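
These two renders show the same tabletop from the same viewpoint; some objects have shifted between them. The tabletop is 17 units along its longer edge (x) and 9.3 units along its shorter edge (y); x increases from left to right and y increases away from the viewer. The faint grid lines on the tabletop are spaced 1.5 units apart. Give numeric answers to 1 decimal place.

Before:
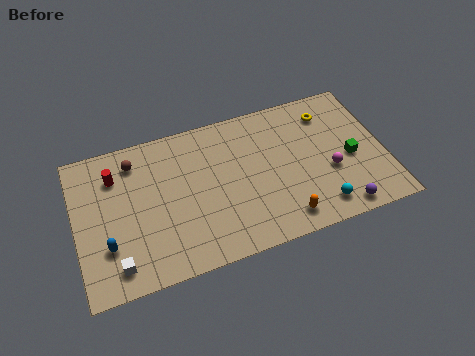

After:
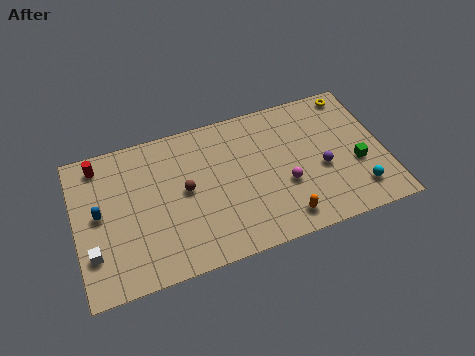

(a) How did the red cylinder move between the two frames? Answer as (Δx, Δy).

(-0.8, 1.0)

The red cylinder was at about (2.3, 7.0) and moved to about (1.5, 8.0).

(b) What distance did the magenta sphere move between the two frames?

2.5

The magenta sphere was near (13.9, 3.6) before and (11.4, 3.5) after, so it travelled √(2.5² + 0.1²) ≈ 2.5 units.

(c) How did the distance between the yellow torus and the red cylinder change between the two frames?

+2.3

They were about 11.9 units apart before and 14.2 after — 2.3 units further apart.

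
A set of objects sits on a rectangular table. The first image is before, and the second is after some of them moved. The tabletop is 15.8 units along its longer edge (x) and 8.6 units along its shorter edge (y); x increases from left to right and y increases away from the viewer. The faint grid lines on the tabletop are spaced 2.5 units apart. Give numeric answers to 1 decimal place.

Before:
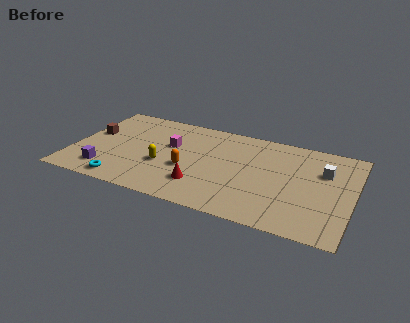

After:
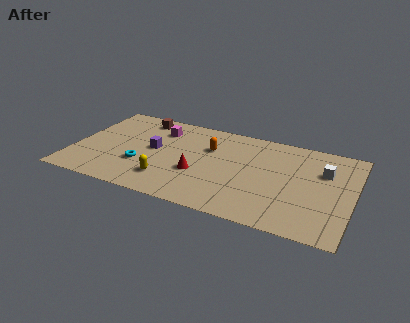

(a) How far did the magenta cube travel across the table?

1.5

The magenta cube was near (5.4, 5.3) before and (4.6, 6.6) after, so it travelled √(0.8² + 1.3²) ≈ 1.5 units.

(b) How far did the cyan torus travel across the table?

2.1

The cyan torus moved from about (3.2, 1.0) to (4.0, 2.9), a distance of √(0.8² + 1.9²) ≈ 2.1.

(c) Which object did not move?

the white cube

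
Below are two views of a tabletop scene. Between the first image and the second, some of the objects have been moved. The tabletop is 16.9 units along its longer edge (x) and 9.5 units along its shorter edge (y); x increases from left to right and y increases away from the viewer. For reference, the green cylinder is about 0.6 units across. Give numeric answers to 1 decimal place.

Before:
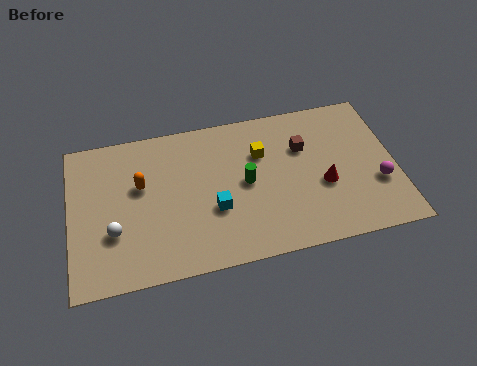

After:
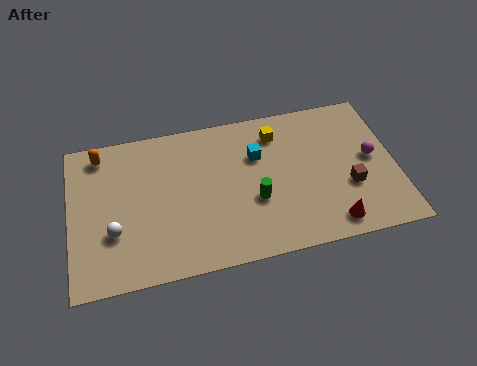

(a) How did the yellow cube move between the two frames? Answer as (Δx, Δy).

(0.9, 1.1)

The yellow cube started near (10.0, 6.5) and ended near (10.9, 7.6).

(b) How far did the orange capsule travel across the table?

3.1

The orange capsule was near (3.7, 5.8) before and (1.7, 8.2) after, so it travelled √(2.0² + 2.4²) ≈ 3.1 units.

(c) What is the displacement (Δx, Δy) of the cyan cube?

(2.4, 2.9)

The cyan cube started near (7.4, 3.5) and ended near (9.8, 6.4).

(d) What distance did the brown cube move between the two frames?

3.7

The brown cube moved from about (12.2, 6.4) to (14.4, 3.4), a distance of √(2.2² + 3.0²) ≈ 3.7.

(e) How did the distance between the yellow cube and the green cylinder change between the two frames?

+2.3

The distance was about 1.9 in the first image and 4.2 in the second, so they moved 2.3 units further apart.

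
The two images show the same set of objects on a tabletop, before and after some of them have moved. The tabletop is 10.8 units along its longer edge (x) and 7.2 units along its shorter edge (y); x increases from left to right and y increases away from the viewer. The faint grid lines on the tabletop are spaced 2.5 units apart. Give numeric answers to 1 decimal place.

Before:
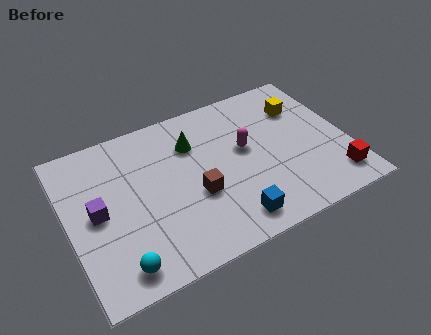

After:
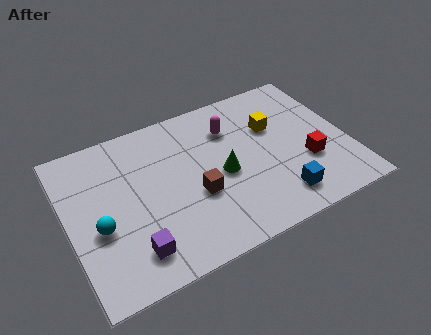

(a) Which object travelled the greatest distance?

the purple cube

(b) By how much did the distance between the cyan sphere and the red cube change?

-0.4

Before: roughly 8.4 units apart; after: 8.0. That's 0.4 units closer together.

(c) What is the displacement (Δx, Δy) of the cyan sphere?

(-0.5, 1.9)

The cyan sphere started near (1.6, 1.0) and ended near (1.1, 2.9).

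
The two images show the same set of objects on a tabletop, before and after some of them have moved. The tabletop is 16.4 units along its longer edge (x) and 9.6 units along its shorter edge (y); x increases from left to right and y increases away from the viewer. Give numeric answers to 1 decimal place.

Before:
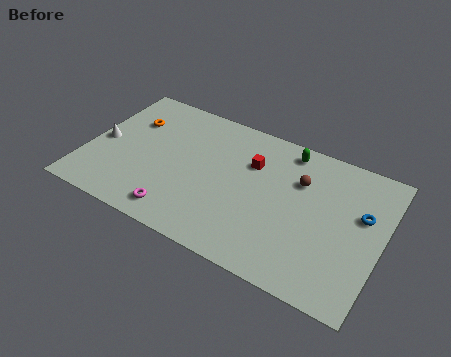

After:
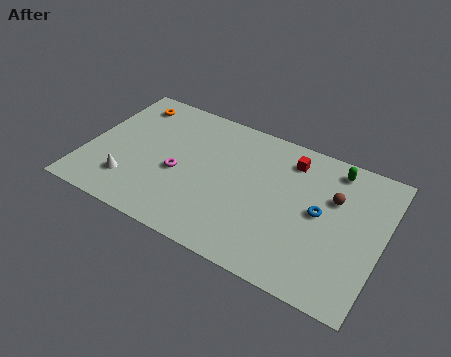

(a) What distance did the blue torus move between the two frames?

2.4

From (15.2, 5.9) to (13.0, 5.0), the blue torus covered √(2.2² + 0.9²) ≈ 2.4 units.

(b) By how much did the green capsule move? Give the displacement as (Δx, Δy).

(2.6, -0.1)

The green capsule was at about (10.8, 8.4) and moved to about (13.4, 8.3).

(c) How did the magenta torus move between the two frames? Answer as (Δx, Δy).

(-0.4, 2.7)

The magenta torus started near (5.6, 1.4) and ended near (5.2, 4.1).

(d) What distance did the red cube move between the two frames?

2.3

The red cube moved from about (9.0, 6.6) to (11.0, 7.8), a distance of √(2.0² + 1.2²) ≈ 2.3.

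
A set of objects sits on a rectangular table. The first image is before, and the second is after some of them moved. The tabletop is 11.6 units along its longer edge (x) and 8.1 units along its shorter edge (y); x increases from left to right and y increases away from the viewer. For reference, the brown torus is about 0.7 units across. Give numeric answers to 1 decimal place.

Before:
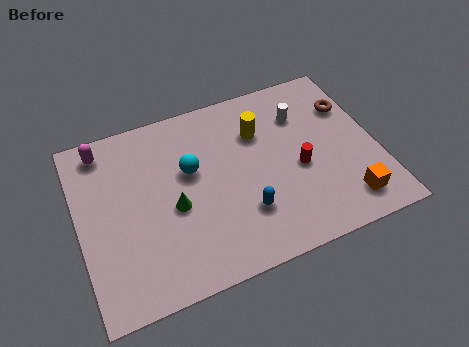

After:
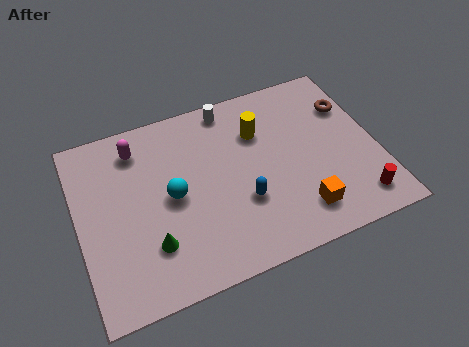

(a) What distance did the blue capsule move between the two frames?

0.5

The blue capsule was near (6.2, 2.3) before and (6.2, 2.8) after, so it travelled √(0.0² + 0.5²) ≈ 0.5 units.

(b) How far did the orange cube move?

1.8

The orange cube moved from about (10.1, 1.4) to (8.3, 1.6), a distance of √(1.8² + 0.2²) ≈ 1.8.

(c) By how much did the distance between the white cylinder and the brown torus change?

+2.9

Before: roughly 1.9 units apart; after: 4.8. That's 2.9 units further apart.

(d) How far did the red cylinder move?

3.0

The red cylinder moved from about (8.5, 3.5) to (10.5, 1.3), a distance of √(2.0² + 2.2²) ≈ 3.0.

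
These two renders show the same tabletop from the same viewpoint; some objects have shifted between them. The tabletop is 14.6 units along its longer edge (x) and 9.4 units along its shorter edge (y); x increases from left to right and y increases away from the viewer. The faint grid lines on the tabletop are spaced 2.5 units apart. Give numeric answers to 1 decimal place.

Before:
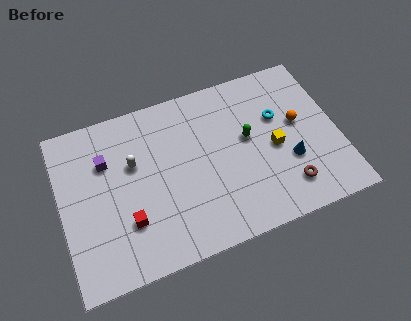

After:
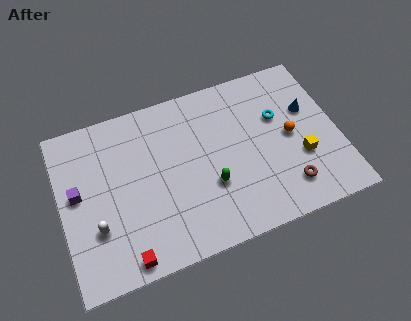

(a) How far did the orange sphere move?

0.8

The orange sphere moved from about (12.6, 5.3) to (12.1, 4.7), a distance of √(0.5² + 0.6²) ≈ 0.8.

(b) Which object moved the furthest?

the white capsule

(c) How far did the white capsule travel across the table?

3.6

From (3.9, 5.9) to (1.7, 3.0), the white capsule covered √(2.2² + 2.9²) ≈ 3.6 units.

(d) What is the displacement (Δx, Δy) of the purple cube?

(-1.6, -1.3)

The purple cube was at about (2.5, 6.5) and moved to about (0.9, 5.2).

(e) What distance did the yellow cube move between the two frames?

1.6

The yellow cube was near (11.2, 4.3) before and (12.5, 3.3) after, so it travelled √(1.3² + 1.0²) ≈ 1.6 units.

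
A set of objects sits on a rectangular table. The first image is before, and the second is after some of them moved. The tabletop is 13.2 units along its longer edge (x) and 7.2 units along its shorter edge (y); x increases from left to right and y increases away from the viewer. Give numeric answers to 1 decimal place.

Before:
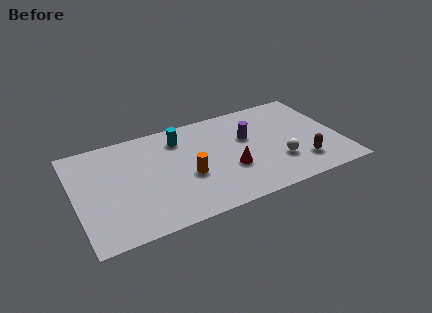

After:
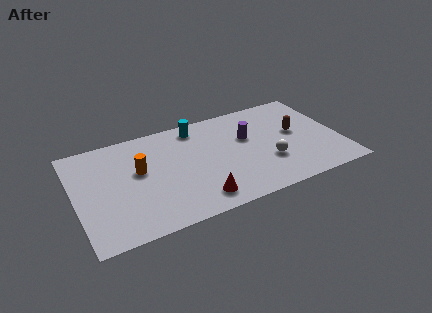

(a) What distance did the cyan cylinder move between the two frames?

1.0

From (5.4, 5.7) to (6.3, 6.2), the cyan cylinder covered √(0.9² + 0.5²) ≈ 1.0 units.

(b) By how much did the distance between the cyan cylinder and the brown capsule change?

-1.7

They were about 7.0 units apart before and 5.3 after — 1.7 units closer together.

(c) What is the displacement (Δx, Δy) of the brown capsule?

(0.0, 2.3)

The brown capsule started near (11.1, 1.7) and ended near (11.1, 4.0).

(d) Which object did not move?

the purple cylinder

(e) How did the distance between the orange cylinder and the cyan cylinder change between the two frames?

+0.9

They were about 2.8 units apart before and 3.7 after — 0.9 units further apart.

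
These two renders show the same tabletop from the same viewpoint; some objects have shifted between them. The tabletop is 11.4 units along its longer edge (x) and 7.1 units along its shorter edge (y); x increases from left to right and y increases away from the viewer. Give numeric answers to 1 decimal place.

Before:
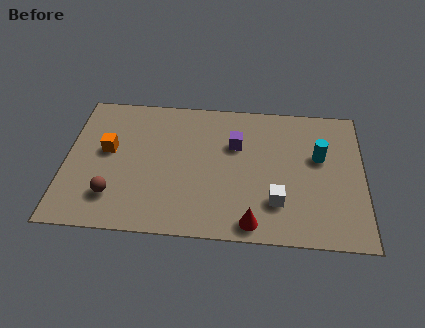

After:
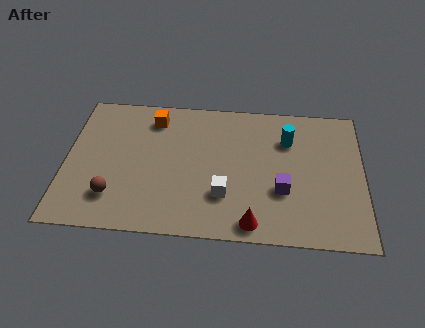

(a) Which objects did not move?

the brown sphere and the red cone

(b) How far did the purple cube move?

2.8

The purple cube moved from about (6.5, 4.7) to (8.3, 2.5), a distance of √(1.8² + 2.2²) ≈ 2.8.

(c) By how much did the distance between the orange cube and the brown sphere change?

+2.0

They were about 2.3 units apart before and 4.3 after — 2.0 units further apart.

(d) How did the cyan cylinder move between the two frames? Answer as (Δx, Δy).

(-1.2, 0.8)

The cyan cylinder started near (9.7, 4.3) and ended near (8.5, 5.1).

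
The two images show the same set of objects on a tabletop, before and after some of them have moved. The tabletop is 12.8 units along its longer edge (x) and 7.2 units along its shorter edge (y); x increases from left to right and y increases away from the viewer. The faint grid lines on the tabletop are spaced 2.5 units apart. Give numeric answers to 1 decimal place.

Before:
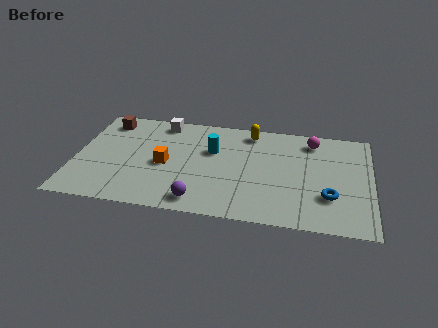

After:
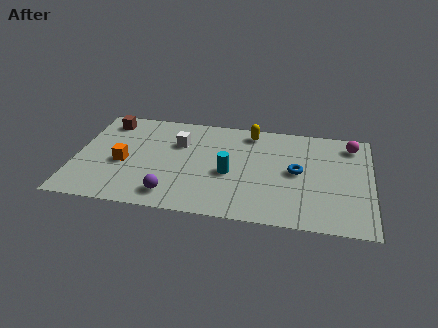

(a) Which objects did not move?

the brown cube and the yellow capsule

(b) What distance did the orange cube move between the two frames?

1.8

From (3.9, 3.3) to (2.1, 3.1), the orange cube covered √(1.8² + 0.2²) ≈ 1.8 units.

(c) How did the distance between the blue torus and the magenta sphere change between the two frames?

-0.6

Before: roughly 3.9 units apart; after: 3.3. That's 0.6 units closer together.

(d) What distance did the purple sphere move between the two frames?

1.2

The purple sphere moved from about (5.5, 1.0) to (4.3, 1.2), a distance of √(1.2² + 0.2²) ≈ 1.2.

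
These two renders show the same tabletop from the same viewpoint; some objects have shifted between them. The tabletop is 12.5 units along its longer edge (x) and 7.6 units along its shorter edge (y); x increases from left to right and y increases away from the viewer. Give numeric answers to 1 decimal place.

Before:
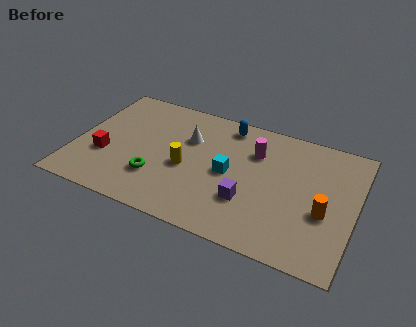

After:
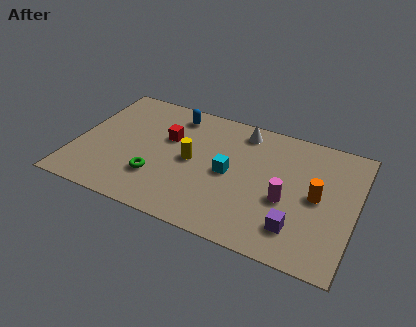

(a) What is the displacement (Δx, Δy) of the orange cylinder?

(-0.4, 0.8)

The orange cylinder was at about (11.2, 3.0) and moved to about (10.8, 3.8).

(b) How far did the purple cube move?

2.3

From (7.9, 2.4) to (10.1, 1.7), the purple cube covered √(2.2² + 0.7²) ≈ 2.3 units.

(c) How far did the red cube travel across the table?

3.3

The red cube moved from about (1.4, 2.7) to (4.0, 4.8), a distance of √(2.6² + 2.1²) ≈ 3.3.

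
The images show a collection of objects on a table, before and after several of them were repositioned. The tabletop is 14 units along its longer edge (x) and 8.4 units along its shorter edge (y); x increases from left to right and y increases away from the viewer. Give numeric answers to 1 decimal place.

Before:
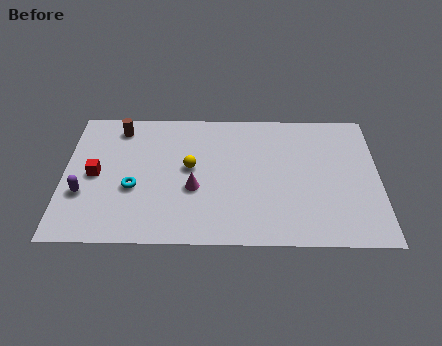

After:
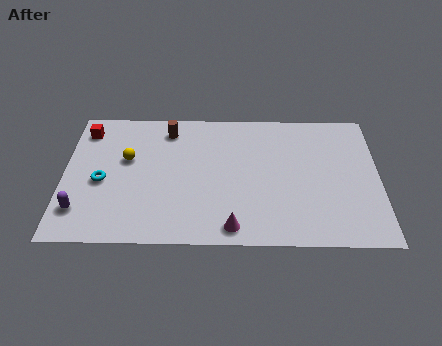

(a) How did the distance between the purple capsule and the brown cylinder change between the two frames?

+1.9

The distance was about 4.5 in the first image and 6.4 in the second, so they moved 1.9 units further apart.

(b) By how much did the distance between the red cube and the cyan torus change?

+1.4

The distance was about 1.9 in the first image and 3.3 in the second, so they moved 1.4 units further apart.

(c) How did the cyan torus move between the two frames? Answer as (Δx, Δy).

(-1.4, 0.4)

The cyan torus started near (3.1, 3.3) and ended near (1.7, 3.7).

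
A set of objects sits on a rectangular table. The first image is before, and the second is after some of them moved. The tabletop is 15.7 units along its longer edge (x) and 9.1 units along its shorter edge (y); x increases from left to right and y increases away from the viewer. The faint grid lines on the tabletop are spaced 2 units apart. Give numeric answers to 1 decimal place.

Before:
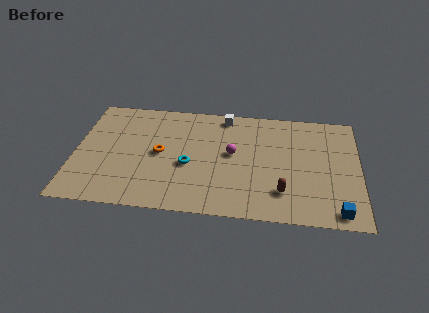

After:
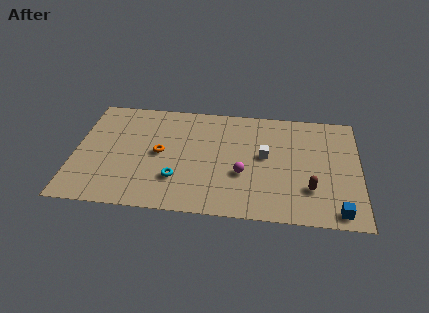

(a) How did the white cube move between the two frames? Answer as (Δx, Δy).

(2.3, -3.1)

From the two frames, the white cube sits at roughly (8.2, 8.1) before and (10.5, 5.0) after.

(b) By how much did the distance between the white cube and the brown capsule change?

-3.3

The distance was about 6.8 in the first image and 3.5 in the second, so they moved 3.3 units closer together.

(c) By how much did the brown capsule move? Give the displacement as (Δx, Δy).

(1.5, 0.4)

From the two frames, the brown capsule sits at roughly (11.5, 2.2) before and (13.0, 2.6) after.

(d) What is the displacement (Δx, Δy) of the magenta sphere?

(0.6, -1.6)

From the two frames, the magenta sphere sits at roughly (8.7, 5.0) before and (9.3, 3.4) after.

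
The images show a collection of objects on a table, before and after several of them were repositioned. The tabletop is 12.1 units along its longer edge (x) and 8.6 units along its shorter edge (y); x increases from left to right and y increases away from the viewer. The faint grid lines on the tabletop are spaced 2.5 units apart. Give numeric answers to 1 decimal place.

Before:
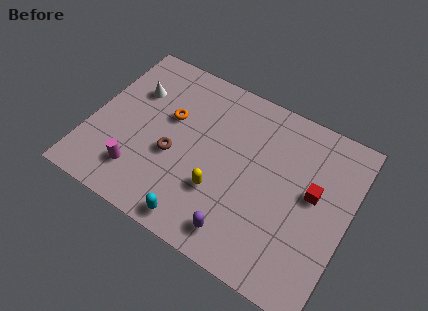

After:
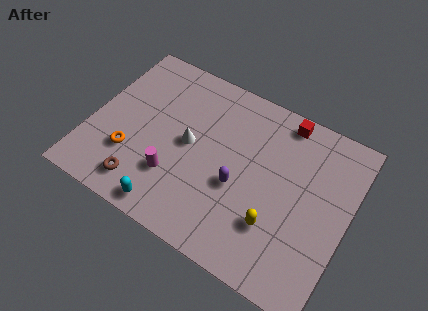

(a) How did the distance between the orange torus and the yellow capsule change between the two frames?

+3.1

Before: roughly 3.8 units apart; after: 6.9. That's 3.1 units further apart.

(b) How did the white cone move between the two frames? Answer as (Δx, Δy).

(2.9, -1.5)

From the two frames, the white cone sits at roughly (1.7, 5.9) before and (4.6, 4.4) after.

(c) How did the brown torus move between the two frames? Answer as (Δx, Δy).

(-1.1, -2.1)

The brown torus started near (4.0, 3.5) and ended near (2.9, 1.4).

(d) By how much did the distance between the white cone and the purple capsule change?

-4.7

Before: roughly 7.4 units apart; after: 2.7. That's 4.7 units closer together.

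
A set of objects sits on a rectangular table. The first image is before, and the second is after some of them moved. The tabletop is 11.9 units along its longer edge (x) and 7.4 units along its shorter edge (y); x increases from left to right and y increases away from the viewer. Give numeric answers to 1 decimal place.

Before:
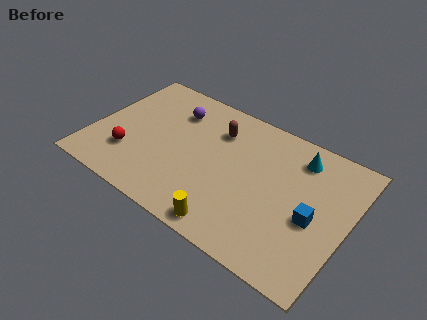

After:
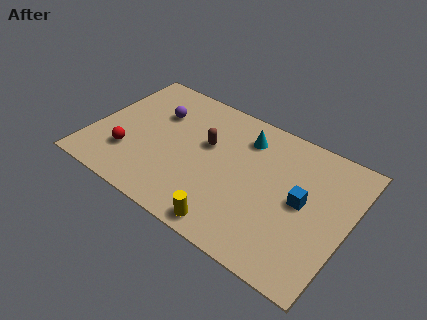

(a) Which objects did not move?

the red sphere and the yellow cylinder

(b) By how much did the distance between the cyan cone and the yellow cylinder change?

-0.7

The distance was about 5.7 in the first image and 5.0 in the second, so they moved 0.7 units closer together.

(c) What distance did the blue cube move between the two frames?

0.8

The blue cube moved from about (10.4, 3.2) to (9.8, 3.8), a distance of √(0.6² + 0.6²) ≈ 0.8.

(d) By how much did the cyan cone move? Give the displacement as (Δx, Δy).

(-2.5, -0.2)

The cyan cone started near (9.3, 6.0) and ended near (6.8, 5.8).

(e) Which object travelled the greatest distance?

the cyan cone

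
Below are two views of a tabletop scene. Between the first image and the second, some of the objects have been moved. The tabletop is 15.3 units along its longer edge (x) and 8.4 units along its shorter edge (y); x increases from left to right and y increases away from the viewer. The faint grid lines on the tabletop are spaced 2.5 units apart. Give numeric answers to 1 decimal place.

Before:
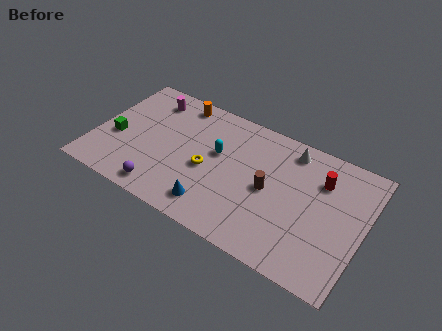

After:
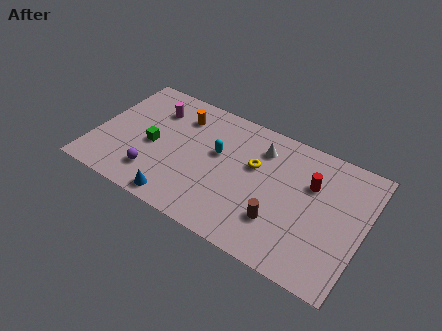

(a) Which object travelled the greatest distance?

the yellow torus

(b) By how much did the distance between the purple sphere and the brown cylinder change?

+0.7

They were about 6.4 units apart before and 7.1 after — 0.7 units further apart.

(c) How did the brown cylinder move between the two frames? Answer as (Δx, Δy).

(0.8, -1.7)

The brown cylinder was at about (10.0, 4.1) and moved to about (10.8, 2.4).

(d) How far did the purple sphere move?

1.0

The purple sphere moved from about (4.3, 1.1) to (3.7, 1.9), a distance of √(0.6² + 0.8²) ≈ 1.0.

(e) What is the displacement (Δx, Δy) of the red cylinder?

(-0.5, -0.5)

The red cylinder was at about (12.7, 6.1) and moved to about (12.2, 5.6).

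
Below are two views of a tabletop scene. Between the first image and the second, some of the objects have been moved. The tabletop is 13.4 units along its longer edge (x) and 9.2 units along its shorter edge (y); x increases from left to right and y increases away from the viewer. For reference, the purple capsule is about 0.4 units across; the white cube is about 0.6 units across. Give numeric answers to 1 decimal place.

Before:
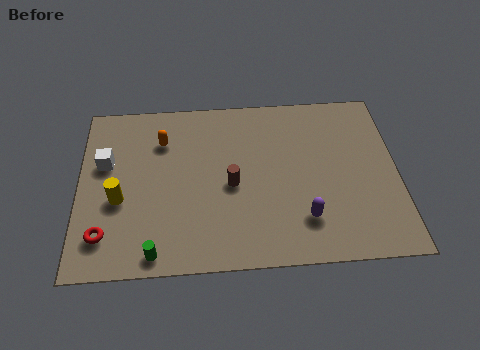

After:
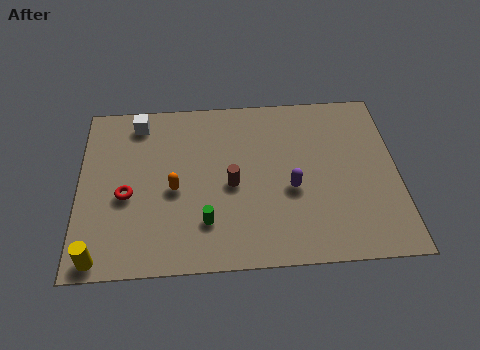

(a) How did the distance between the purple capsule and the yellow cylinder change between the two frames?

+0.7

Before: roughly 7.8 units apart; after: 8.5. That's 0.7 units further apart.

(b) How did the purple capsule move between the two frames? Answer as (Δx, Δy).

(-0.5, 1.6)

The purple capsule started near (9.4, 2.2) and ended near (8.9, 3.8).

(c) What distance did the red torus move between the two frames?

2.2

The red torus moved from about (1.1, 1.9) to (2.0, 3.9), a distance of √(0.9² + 2.0²) ≈ 2.2.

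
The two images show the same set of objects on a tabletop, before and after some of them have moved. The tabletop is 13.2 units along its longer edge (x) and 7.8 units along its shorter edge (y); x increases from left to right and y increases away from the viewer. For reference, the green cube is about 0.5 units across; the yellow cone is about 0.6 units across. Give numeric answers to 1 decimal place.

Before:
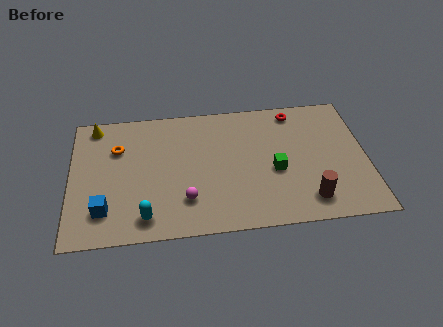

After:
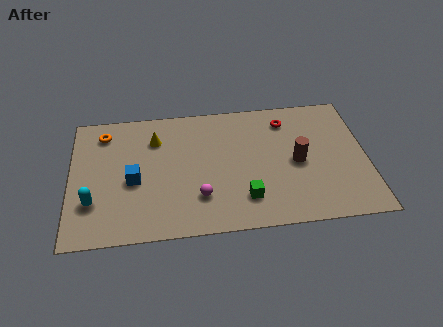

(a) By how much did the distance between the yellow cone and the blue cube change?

-2.5

They were about 5.1 units apart before and 2.6 after — 2.5 units closer together.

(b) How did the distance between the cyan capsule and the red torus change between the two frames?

+0.8

They were about 8.8 units apart before and 9.6 after — 0.8 units further apart.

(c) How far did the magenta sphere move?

0.6

The magenta sphere was near (5.1, 2.0) before and (5.7, 2.1) after, so it travelled √(0.6² + 0.1²) ≈ 0.6 units.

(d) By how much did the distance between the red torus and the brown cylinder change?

-2.8

They were about 5.4 units apart before and 2.6 after — 2.8 units closer together.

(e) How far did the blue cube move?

2.1

The blue cube moved from about (1.5, 1.8) to (2.8, 3.4), a distance of √(1.3² + 1.6²) ≈ 2.1.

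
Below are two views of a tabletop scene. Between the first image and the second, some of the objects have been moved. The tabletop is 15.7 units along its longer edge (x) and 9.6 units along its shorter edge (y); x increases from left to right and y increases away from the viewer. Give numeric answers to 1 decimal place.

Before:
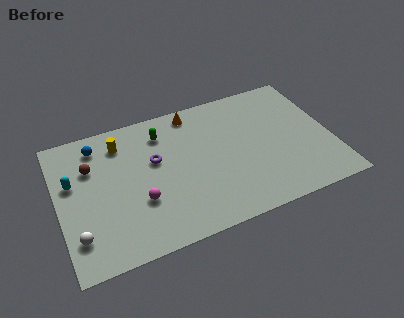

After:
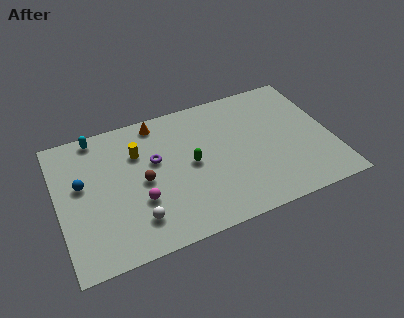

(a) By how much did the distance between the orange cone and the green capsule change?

+1.9

They were about 2.1 units apart before and 4.0 after — 1.9 units further apart.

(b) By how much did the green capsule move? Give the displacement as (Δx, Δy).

(1.4, -2.8)

The green capsule was at about (6.2, 7.6) and moved to about (7.6, 4.8).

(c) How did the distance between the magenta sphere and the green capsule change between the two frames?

-1.2

They were about 4.6 units apart before and 3.4 after — 1.2 units closer together.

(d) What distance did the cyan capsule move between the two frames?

3.2

From (0.9, 5.9) to (2.5, 8.7), the cyan capsule covered √(1.6² + 2.8²) ≈ 3.2 units.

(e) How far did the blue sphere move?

2.6

The blue sphere was near (2.5, 8.0) before and (1.4, 5.6) after, so it travelled √(1.1² + 2.4²) ≈ 2.6 units.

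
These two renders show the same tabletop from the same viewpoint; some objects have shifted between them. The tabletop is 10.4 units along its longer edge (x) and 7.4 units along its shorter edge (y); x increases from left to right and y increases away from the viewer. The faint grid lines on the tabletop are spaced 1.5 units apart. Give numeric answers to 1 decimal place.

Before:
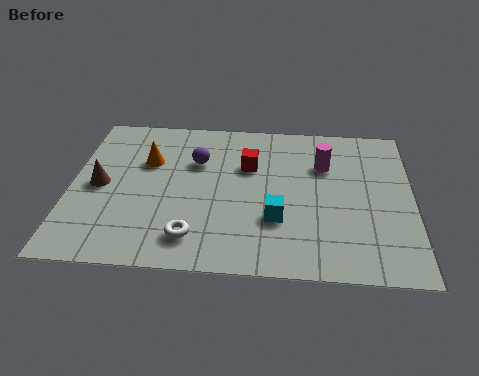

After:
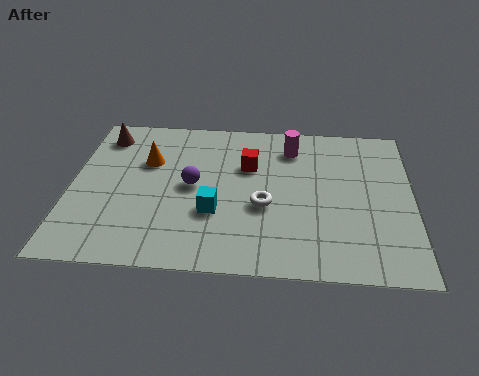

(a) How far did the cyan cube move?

1.9

The cyan cube moved from about (6.3, 2.4) to (4.4, 2.6), a distance of √(1.9² + 0.2²) ≈ 1.9.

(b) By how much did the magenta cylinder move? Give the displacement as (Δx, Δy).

(-1.0, 0.8)

The magenta cylinder started near (7.7, 5.1) and ended near (6.7, 5.9).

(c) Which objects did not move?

the red cube and the orange cone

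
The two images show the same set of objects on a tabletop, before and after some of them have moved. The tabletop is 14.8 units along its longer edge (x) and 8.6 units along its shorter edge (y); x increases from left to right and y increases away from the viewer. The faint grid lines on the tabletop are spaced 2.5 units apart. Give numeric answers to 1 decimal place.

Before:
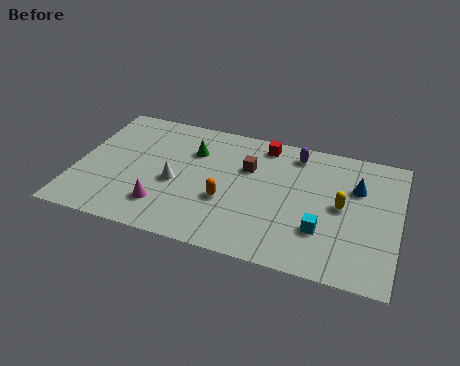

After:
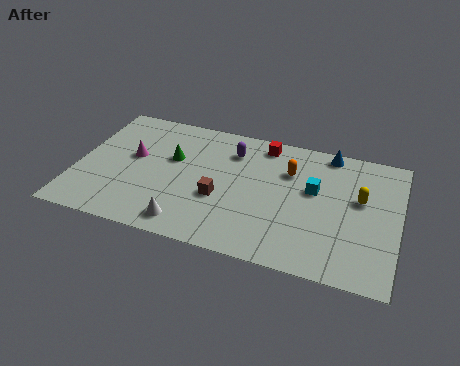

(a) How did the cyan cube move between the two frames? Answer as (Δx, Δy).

(-0.5, 2.5)

The cyan cube started near (11.4, 2.6) and ended near (10.9, 5.1).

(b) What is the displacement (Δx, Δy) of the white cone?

(0.8, -2.5)

The white cone started near (4.6, 3.7) and ended near (5.4, 1.2).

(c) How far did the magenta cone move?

3.4

From (4.2, 2.0) to (2.5, 4.9), the magenta cone covered √(1.7² + 2.9²) ≈ 3.4 units.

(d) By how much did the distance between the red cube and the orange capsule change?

-2.5

The distance was about 4.5 in the first image and 2.0 in the second, so they moved 2.5 units closer together.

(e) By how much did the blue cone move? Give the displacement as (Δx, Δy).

(-1.4, 2.0)

The blue cone started near (12.8, 5.8) and ended near (11.4, 7.8).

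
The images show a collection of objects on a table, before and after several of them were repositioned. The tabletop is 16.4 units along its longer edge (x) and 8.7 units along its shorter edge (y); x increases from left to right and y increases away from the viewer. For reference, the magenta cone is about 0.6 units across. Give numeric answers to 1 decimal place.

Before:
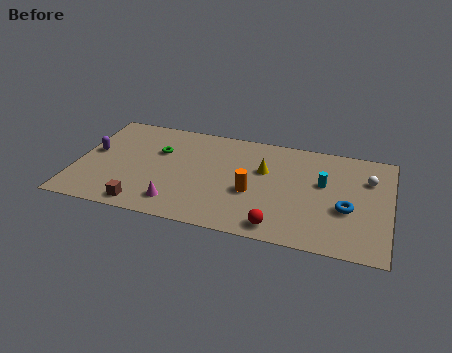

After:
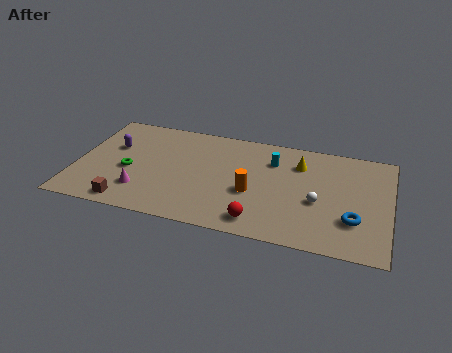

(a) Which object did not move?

the orange cylinder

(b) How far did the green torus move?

2.4

From (4.2, 5.7) to (2.8, 3.7), the green torus covered √(1.4² + 2.0²) ≈ 2.4 units.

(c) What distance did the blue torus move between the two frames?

0.9

The blue torus was near (14.2, 3.4) before and (14.6, 2.6) after, so it travelled √(0.4² + 0.8²) ≈ 0.9 units.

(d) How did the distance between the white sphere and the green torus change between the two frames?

-1.1

They were about 11.0 units apart before and 9.9 after — 1.1 units closer together.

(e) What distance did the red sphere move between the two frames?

1.0

The red sphere moved from about (10.8, 1.1) to (9.8, 1.3), a distance of √(1.0² + 0.2²) ≈ 1.0.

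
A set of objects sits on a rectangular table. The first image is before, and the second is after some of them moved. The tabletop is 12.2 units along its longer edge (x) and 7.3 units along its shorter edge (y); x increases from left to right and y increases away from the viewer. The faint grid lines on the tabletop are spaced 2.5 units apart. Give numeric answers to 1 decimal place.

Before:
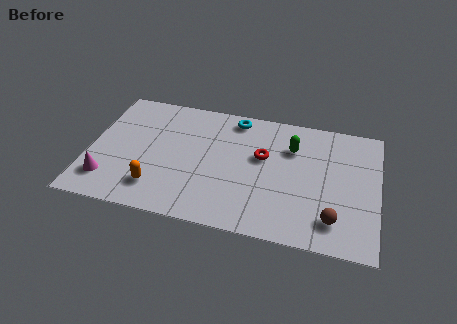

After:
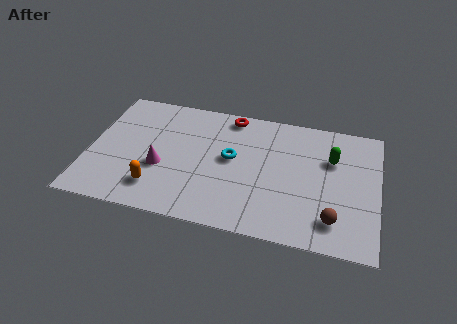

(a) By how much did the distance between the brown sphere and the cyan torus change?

-1.5

They were about 6.6 units apart before and 5.1 after — 1.5 units closer together.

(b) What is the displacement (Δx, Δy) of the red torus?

(-1.5, 2.1)

The red torus was at about (7.3, 4.4) and moved to about (5.8, 6.5).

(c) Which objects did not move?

the brown sphere and the orange capsule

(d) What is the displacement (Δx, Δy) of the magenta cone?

(2.2, 1.2)

The magenta cone was at about (0.9, 1.6) and moved to about (3.1, 2.8).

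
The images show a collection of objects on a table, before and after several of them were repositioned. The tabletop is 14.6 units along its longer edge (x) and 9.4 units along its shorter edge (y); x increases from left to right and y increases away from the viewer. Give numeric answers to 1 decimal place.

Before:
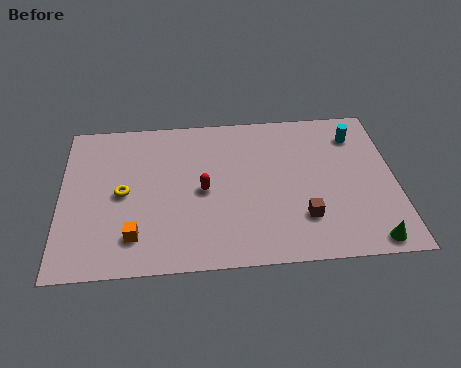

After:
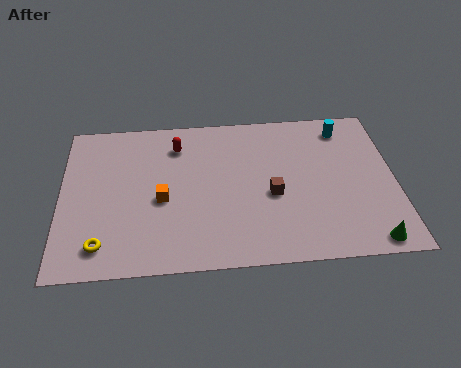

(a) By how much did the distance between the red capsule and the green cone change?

+2.5

The distance was about 8.0 in the first image and 10.5 in the second, so they moved 2.5 units further apart.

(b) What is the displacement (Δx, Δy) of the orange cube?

(1.2, 2.1)

The orange cube started near (3.2, 2.0) and ended near (4.4, 4.1).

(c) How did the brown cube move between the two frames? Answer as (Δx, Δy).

(-1.3, 1.5)

The brown cube was at about (10.5, 2.5) and moved to about (9.2, 4.0).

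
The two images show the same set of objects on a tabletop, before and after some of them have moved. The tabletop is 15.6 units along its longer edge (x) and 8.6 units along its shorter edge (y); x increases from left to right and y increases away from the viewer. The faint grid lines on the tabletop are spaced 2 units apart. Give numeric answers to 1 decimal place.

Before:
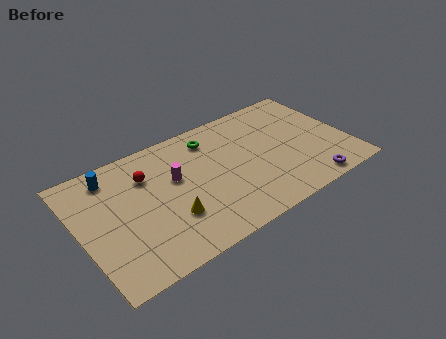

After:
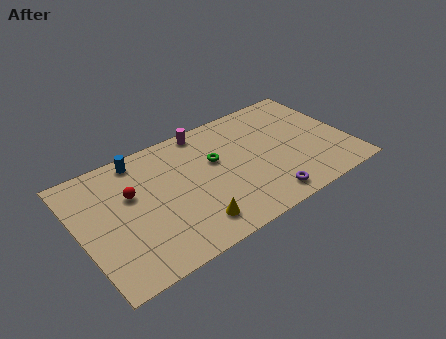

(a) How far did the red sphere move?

1.3

The red sphere moved from about (4.1, 6.2) to (3.1, 5.4), a distance of √(1.0² + 0.8²) ≈ 1.3.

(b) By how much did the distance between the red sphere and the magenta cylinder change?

+3.5

The distance was about 1.8 in the first image and 5.3 in the second, so they moved 3.5 units further apart.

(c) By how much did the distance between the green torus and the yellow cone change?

-1.1

Before: roughly 5.3 units apart; after: 4.2. That's 1.1 units closer together.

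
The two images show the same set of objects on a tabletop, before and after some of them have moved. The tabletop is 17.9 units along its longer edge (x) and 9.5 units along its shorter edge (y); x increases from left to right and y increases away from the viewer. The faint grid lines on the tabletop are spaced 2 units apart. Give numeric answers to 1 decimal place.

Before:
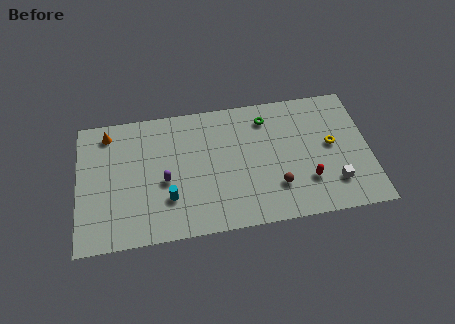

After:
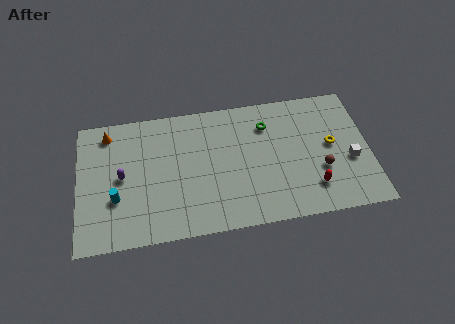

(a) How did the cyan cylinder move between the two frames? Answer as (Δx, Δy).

(-3.2, 0.5)

The cyan cylinder was at about (5.5, 2.8) and moved to about (2.3, 3.3).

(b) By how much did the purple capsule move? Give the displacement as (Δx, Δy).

(-2.6, 0.7)

The purple capsule was at about (5.3, 4.1) and moved to about (2.7, 4.8).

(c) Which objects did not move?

the yellow torus and the orange cone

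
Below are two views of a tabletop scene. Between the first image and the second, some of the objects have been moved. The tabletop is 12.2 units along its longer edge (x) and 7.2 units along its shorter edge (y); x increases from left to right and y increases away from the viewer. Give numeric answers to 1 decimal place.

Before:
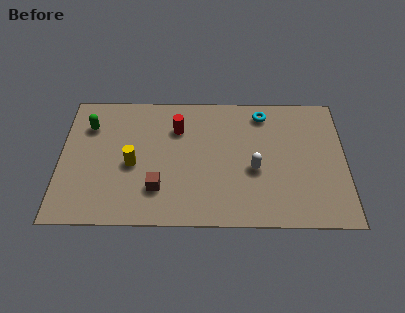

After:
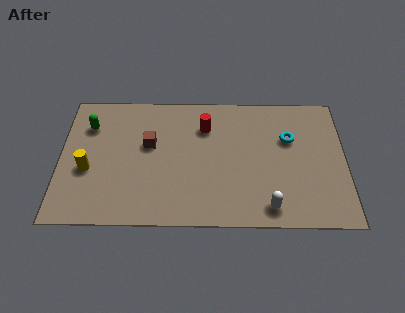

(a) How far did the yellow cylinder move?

1.9

From (3.1, 3.2) to (1.2, 2.9), the yellow cylinder covered √(1.9² + 0.3²) ≈ 1.9 units.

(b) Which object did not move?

the green capsule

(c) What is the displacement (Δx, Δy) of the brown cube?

(-0.4, 2.4)

The brown cube was at about (4.2, 1.9) and moved to about (3.8, 4.3).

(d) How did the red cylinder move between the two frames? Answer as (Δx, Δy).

(1.2, 0.1)

The red cylinder was at about (5.0, 5.2) and moved to about (6.2, 5.3).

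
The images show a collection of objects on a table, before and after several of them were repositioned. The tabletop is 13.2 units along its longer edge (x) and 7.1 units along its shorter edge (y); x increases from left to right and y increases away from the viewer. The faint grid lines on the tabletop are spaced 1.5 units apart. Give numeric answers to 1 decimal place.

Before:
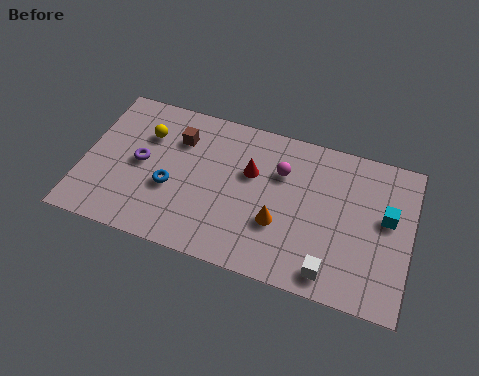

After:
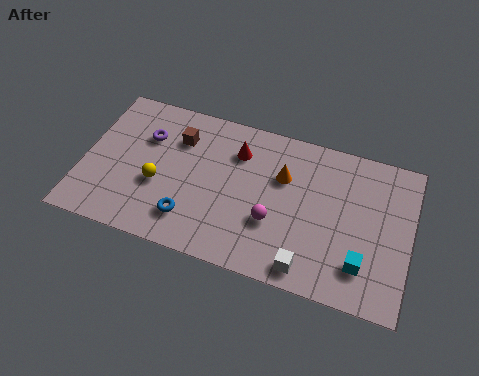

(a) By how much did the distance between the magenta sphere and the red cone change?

+2.0

They were about 1.3 units apart before and 3.3 after — 2.0 units further apart.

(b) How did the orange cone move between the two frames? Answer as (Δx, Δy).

(0.0, 2.2)

The orange cone started near (8.0, 2.5) and ended near (8.0, 4.7).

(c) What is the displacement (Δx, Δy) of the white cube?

(-0.9, -0.1)

From the two frames, the white cube sits at roughly (10.2, 1.0) before and (9.3, 0.9) after.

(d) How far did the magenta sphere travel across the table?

2.4

The magenta sphere was near (7.9, 4.9) before and (7.8, 2.5) after, so it travelled √(0.1² + 2.4²) ≈ 2.4 units.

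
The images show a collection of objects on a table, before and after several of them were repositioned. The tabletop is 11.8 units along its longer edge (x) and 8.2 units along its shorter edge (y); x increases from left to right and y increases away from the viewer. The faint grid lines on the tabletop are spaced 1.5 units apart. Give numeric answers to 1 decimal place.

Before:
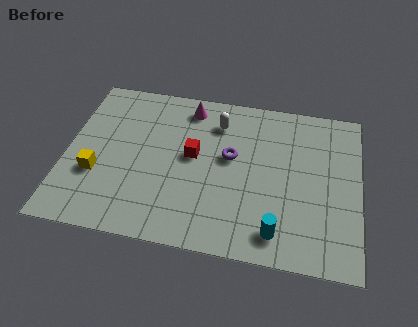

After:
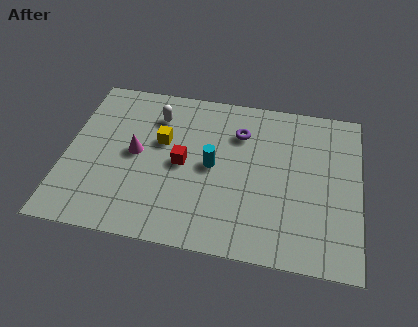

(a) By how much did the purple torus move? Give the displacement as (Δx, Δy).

(0.3, 1.3)

From the two frames, the purple torus sits at roughly (6.6, 4.7) before and (6.9, 6.0) after.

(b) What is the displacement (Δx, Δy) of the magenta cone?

(-2.0, -2.8)

The magenta cone was at about (4.8, 7.0) and moved to about (2.8, 4.2).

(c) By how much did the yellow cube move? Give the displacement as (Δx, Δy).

(2.5, 2.1)

The yellow cube was at about (1.3, 2.9) and moved to about (3.8, 5.0).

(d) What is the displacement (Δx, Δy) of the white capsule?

(-2.5, -0.1)

The white capsule was at about (6.0, 6.4) and moved to about (3.5, 6.3).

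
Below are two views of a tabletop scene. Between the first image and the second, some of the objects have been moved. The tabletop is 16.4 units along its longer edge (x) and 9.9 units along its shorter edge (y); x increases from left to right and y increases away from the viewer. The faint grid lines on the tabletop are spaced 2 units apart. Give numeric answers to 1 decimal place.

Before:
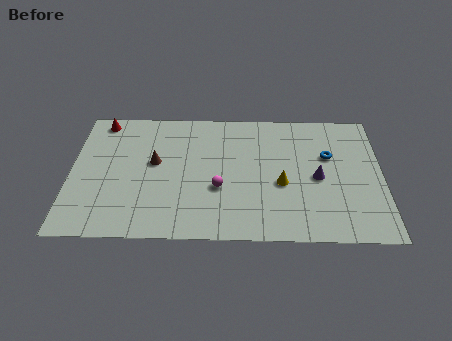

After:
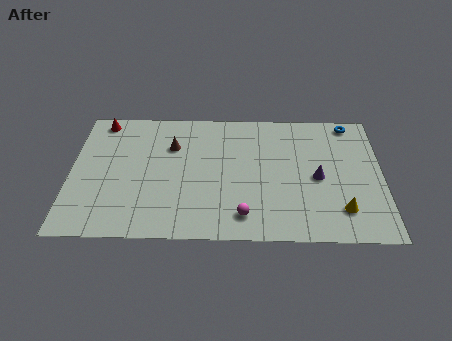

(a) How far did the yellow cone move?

3.6

The yellow cone was near (11.1, 4.1) before and (14.2, 2.2) after, so it travelled √(3.1² + 1.9²) ≈ 3.6 units.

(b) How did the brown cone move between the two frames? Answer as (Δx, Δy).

(0.9, 1.3)

The brown cone started near (4.4, 5.6) and ended near (5.3, 6.9).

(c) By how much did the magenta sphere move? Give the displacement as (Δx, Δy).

(1.3, -2.0)

From the two frames, the magenta sphere sits at roughly (7.8, 3.7) before and (9.1, 1.7) after.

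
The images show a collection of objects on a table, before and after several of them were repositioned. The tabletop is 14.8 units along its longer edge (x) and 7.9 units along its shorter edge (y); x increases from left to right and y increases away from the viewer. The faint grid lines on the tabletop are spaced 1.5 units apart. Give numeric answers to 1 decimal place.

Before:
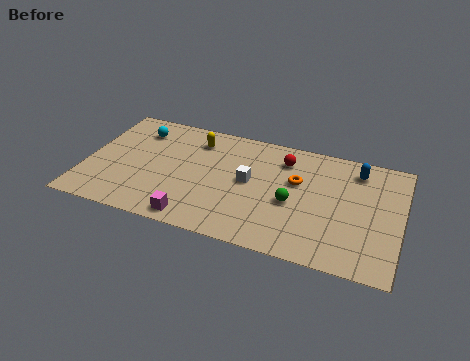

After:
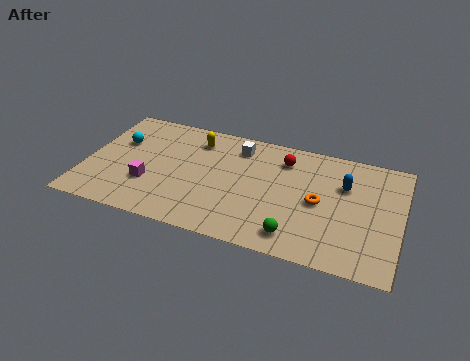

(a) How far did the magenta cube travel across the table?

2.9

From (5.4, 0.9) to (3.1, 2.6), the magenta cube covered √(2.3² + 1.7²) ≈ 2.9 units.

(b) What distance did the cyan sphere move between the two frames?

1.4

The cyan sphere moved from about (2.2, 6.2) to (1.4, 5.1), a distance of √(0.8² + 1.1²) ≈ 1.4.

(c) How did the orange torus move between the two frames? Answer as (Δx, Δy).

(1.1, -1.1)

From the two frames, the orange torus sits at roughly (9.9, 4.9) before and (11.0, 3.8) after.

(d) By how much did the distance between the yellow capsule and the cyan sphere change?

+1.0

Before: roughly 2.8 units apart; after: 3.8. That's 1.0 units further apart.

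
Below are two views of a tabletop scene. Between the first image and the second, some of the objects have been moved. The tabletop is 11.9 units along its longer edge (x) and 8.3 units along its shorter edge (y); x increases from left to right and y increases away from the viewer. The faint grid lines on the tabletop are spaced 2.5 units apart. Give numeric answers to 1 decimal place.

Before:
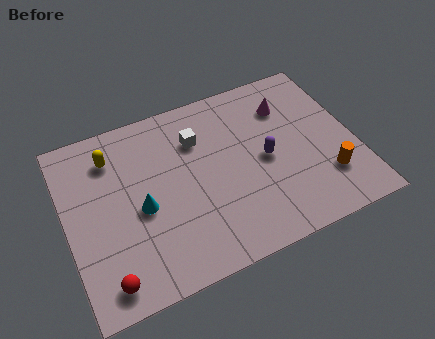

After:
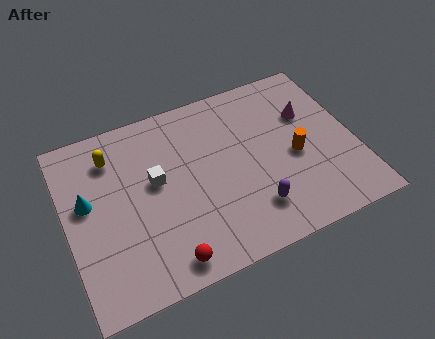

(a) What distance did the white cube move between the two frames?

2.3

The white cube was near (5.6, 6.0) before and (3.7, 4.7) after, so it travelled √(1.9² + 1.3²) ≈ 2.3 units.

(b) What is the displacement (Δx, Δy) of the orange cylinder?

(-1.1, 1.5)

The orange cylinder started near (10.5, 2.2) and ended near (9.4, 3.7).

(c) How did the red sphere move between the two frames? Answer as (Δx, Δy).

(2.4, -0.1)

From the two frames, the red sphere sits at roughly (1.3, 1.1) before and (3.7, 1.0) after.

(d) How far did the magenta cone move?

1.1

The magenta cone was near (9.4, 6.2) before and (10.2, 5.5) after, so it travelled √(0.8² + 0.7²) ≈ 1.1 units.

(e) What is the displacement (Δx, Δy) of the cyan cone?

(-2.1, 1.1)

From the two frames, the cyan cone sits at roughly (3.0, 3.7) before and (0.9, 4.8) after.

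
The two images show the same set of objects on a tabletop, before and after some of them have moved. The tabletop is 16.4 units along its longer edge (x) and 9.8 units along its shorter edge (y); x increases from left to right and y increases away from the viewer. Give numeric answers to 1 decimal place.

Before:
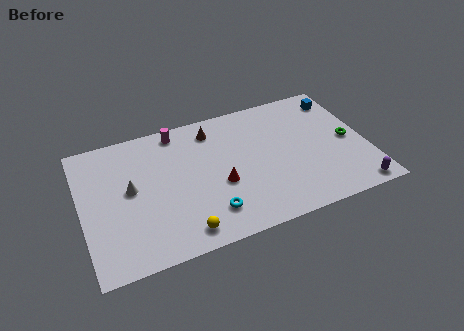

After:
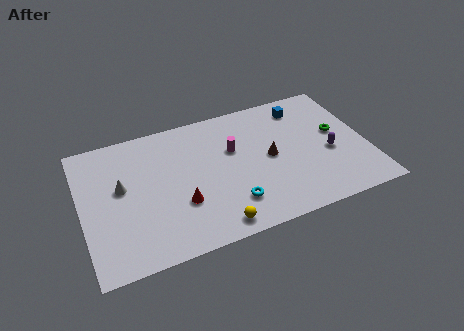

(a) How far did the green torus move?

1.0

The green torus moved from about (15.4, 4.7) to (14.8, 5.5), a distance of √(0.6² + 0.8²) ≈ 1.0.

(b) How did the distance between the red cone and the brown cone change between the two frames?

+1.3

They were about 4.2 units apart before and 5.5 after — 1.3 units further apart.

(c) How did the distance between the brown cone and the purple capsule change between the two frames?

-6.9

They were about 10.4 units apart before and 3.5 after — 6.9 units closer together.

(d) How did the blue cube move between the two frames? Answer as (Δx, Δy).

(-2.2, 0.0)

The blue cube started near (15.3, 8.1) and ended near (13.1, 8.1).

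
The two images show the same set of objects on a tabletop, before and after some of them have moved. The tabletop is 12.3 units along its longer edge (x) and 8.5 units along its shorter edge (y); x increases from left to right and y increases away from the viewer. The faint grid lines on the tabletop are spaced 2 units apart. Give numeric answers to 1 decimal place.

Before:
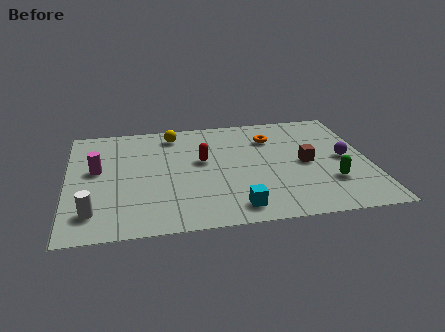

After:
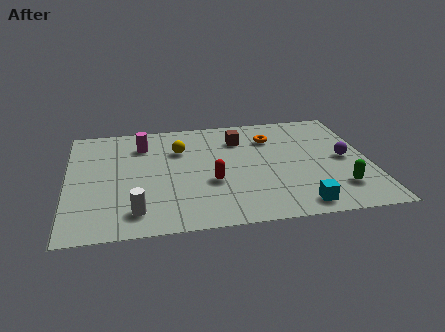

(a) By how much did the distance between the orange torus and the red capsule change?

+0.8

They were about 3.2 units apart before and 4.0 after — 0.8 units further apart.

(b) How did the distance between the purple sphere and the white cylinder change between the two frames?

-1.6

They were about 10.6 units apart before and 9.0 after — 1.6 units closer together.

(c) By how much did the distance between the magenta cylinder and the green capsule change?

-0.7

They were about 9.7 units apart before and 9.0 after — 0.7 units closer together.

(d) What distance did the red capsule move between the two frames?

1.7

The red capsule was near (5.5, 4.9) before and (5.8, 3.2) after, so it travelled √(0.3² + 1.7²) ≈ 1.7 units.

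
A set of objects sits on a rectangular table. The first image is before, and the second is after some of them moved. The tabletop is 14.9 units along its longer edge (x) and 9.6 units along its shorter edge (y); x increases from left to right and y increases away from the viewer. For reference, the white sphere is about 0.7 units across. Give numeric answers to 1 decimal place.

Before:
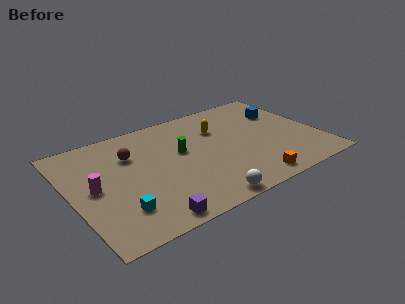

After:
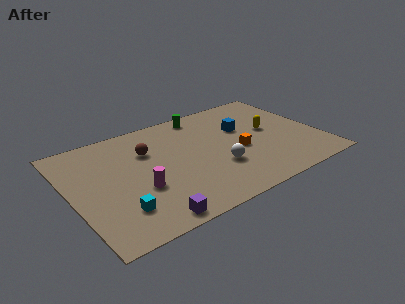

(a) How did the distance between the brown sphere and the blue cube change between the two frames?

-3.6

The distance was about 9.4 in the first image and 5.8 in the second, so they moved 3.6 units closer together.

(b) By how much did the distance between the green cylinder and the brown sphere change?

+1.1

The distance was about 3.1 in the first image and 4.2 in the second, so they moved 1.1 units further apart.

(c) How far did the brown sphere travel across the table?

1.0

From (3.8, 6.7) to (4.8, 6.6), the brown sphere covered √(1.0² + 0.1²) ≈ 1.0 units.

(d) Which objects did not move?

the cyan cube and the purple cube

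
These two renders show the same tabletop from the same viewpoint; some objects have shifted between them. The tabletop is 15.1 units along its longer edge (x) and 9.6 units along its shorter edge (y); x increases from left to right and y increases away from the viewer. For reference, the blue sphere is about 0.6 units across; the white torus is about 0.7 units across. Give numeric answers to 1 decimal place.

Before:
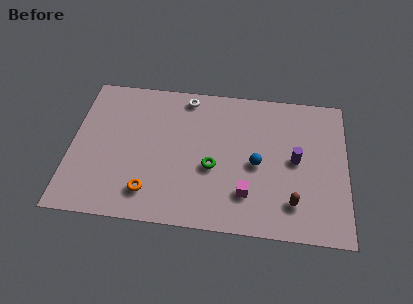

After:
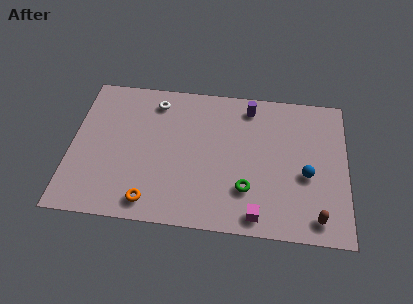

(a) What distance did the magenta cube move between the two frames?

1.4

The magenta cube moved from about (9.7, 2.4) to (10.3, 1.1), a distance of √(0.6² + 1.3²) ≈ 1.4.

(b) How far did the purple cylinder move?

4.2

The purple cylinder was near (12.3, 4.9) before and (9.7, 8.2) after, so it travelled √(2.6² + 3.3²) ≈ 4.2 units.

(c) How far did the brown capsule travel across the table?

1.5

From (12.2, 2.1) to (13.5, 1.3), the brown capsule covered √(1.3² + 0.8²) ≈ 1.5 units.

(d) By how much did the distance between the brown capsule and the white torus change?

+2.4

The distance was about 8.8 in the first image and 11.2 in the second, so they moved 2.4 units further apart.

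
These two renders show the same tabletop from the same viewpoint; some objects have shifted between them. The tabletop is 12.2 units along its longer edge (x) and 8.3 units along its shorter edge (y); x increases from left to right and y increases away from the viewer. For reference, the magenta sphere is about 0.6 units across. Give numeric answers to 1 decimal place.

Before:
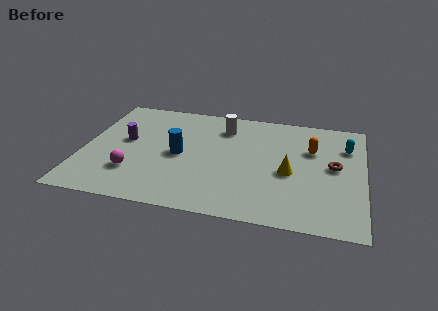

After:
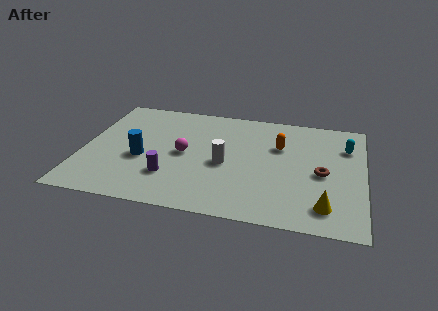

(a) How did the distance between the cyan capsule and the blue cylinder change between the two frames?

+1.7

They were about 7.5 units apart before and 9.2 after — 1.7 units further apart.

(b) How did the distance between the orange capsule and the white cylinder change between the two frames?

-1.1

The distance was about 4.0 in the first image and 2.9 in the second, so they moved 1.1 units closer together.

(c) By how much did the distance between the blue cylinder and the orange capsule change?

+0.4

The distance was about 5.9 in the first image and 6.3 in the second, so they moved 0.4 units further apart.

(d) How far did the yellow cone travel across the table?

2.6

From (9.0, 3.6) to (10.6, 1.5), the yellow cone covered √(1.6² + 2.1²) ≈ 2.6 units.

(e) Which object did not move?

the cyan capsule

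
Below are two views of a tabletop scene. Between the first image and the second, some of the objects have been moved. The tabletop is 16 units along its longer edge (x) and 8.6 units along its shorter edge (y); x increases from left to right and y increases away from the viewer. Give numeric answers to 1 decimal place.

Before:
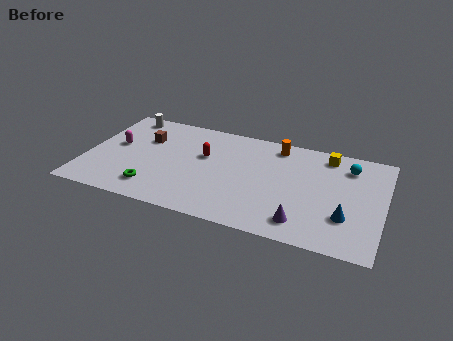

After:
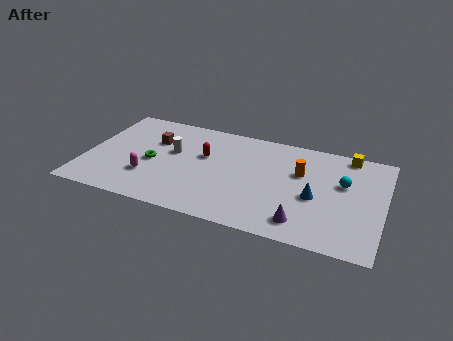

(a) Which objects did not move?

the red capsule and the purple cone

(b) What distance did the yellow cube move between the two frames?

1.2

From (12.8, 7.4) to (13.9, 7.8), the yellow cube covered √(1.1² + 0.4²) ≈ 1.2 units.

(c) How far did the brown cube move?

0.5

The brown cube moved from about (3.0, 5.8) to (3.5, 5.8), a distance of √(0.5² + 0.0²) ≈ 0.5.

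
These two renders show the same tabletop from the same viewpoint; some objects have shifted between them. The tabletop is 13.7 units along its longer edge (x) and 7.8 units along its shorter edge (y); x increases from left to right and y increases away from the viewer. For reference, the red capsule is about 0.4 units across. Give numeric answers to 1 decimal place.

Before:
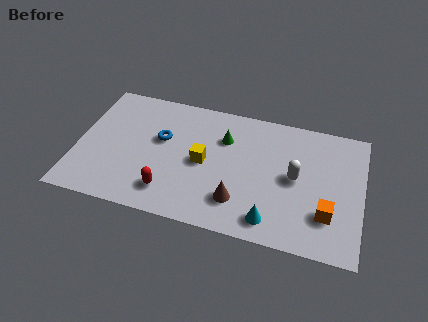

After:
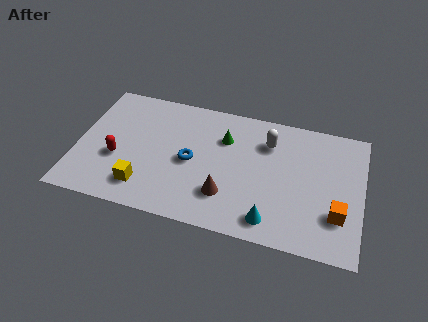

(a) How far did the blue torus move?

1.8

From (4.0, 4.7) to (5.5, 3.7), the blue torus covered √(1.5² + 1.0²) ≈ 1.8 units.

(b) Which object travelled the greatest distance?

the yellow cube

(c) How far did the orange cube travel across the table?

0.5

The orange cube moved from about (12.1, 2.2) to (12.6, 2.3), a distance of √(0.5² + 0.1²) ≈ 0.5.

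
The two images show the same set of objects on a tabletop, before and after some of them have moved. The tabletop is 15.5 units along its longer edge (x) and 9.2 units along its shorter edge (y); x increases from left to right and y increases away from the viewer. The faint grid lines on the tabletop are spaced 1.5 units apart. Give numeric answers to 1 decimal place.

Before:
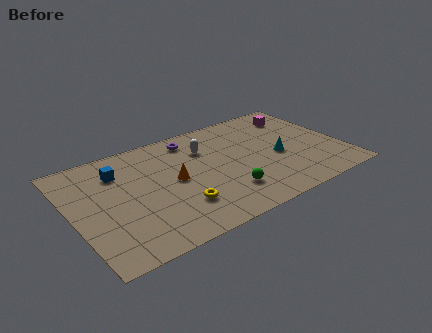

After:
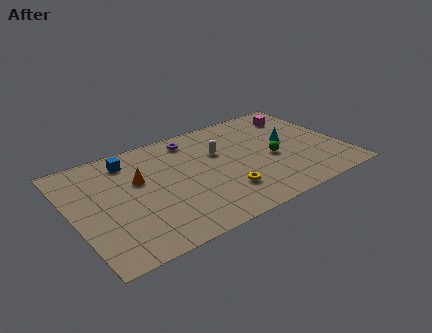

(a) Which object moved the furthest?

the green sphere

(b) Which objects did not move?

the magenta cube and the purple torus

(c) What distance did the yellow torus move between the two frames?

2.6

The yellow torus moved from about (5.7, 2.5) to (8.3, 2.4), a distance of √(2.6² + 0.1²) ≈ 2.6.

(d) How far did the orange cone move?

2.1

The orange cone was near (5.8, 4.7) before and (3.9, 5.7) after, so it travelled √(1.9² + 1.0²) ≈ 2.1 units.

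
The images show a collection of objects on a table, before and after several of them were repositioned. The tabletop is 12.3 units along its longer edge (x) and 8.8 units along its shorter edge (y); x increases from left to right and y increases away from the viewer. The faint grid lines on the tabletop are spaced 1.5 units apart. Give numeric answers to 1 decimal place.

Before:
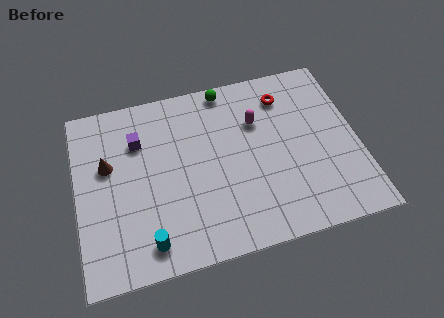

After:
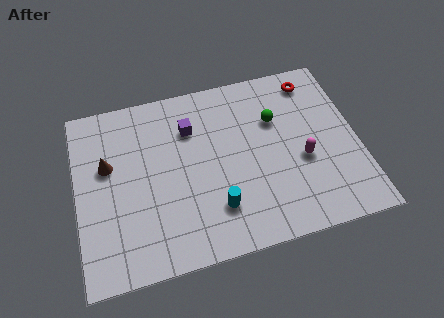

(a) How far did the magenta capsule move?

3.0

From (8.0, 6.0) to (9.8, 3.6), the magenta capsule covered √(1.8² + 2.4²) ≈ 3.0 units.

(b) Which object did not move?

the brown cone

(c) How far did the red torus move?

1.4

From (9.3, 7.0) to (10.6, 7.5), the red torus covered √(1.3² + 0.5²) ≈ 1.4 units.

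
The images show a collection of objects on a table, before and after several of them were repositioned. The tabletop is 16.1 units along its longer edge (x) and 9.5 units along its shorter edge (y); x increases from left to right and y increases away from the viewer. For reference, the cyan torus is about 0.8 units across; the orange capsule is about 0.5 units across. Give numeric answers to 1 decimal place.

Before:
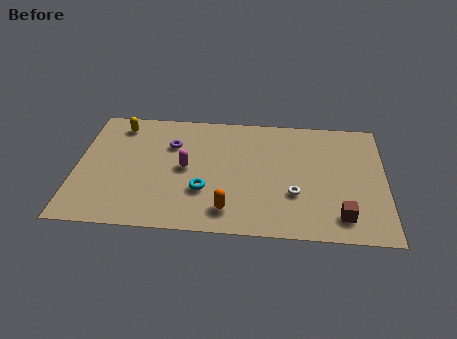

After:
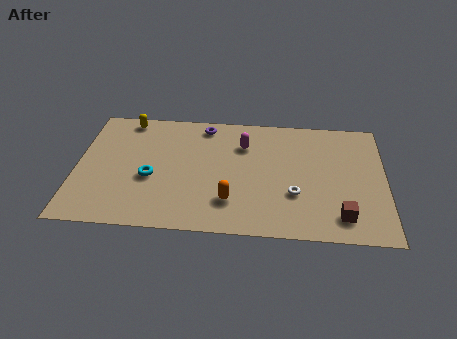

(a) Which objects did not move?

the brown cube and the white torus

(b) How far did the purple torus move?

2.4

The purple torus was near (4.9, 6.6) before and (6.6, 8.3) after, so it travelled √(1.7² + 1.7²) ≈ 2.4 units.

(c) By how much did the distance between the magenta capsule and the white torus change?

-1.3

They were about 5.9 units apart before and 4.6 after — 1.3 units closer together.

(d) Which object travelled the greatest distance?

the magenta capsule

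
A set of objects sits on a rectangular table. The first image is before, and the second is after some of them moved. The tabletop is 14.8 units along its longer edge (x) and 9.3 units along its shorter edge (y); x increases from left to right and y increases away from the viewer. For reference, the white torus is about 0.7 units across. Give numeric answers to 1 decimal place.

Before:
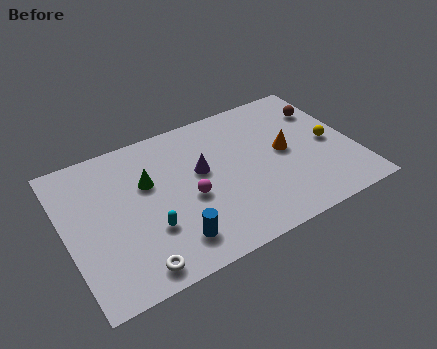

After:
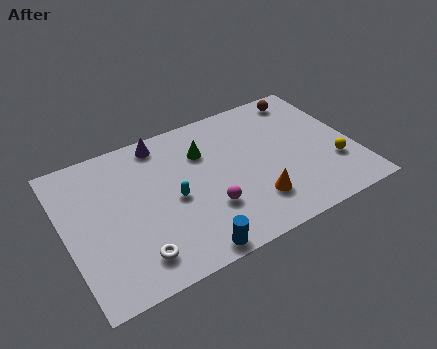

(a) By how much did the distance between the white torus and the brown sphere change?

-0.4

They were about 12.1 units apart before and 11.7 after — 0.4 units closer together.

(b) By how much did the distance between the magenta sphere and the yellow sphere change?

-0.8

They were about 7.4 units apart before and 6.6 after — 0.8 units closer together.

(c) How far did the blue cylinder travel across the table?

1.2

From (5.0, 1.8) to (5.7, 0.8), the blue cylinder covered √(0.7² + 1.0²) ≈ 1.2 units.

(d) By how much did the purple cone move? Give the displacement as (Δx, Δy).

(-1.7, 2.8)

The purple cone started near (7.0, 5.4) and ended near (5.3, 8.2).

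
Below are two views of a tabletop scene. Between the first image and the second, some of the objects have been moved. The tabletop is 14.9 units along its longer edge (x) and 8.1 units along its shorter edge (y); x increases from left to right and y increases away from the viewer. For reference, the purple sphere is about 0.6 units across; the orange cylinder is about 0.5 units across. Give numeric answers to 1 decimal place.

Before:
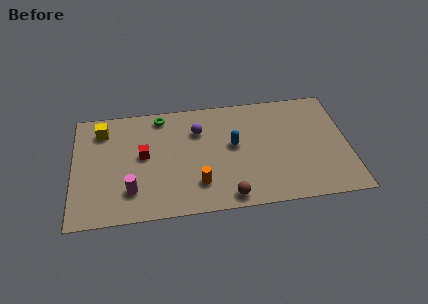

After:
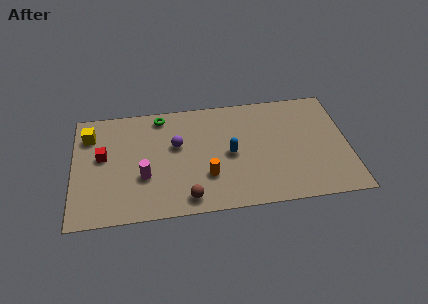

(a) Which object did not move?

the green torus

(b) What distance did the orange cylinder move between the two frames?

0.7

From (6.7, 2.0) to (7.2, 2.5), the orange cylinder covered √(0.5² + 0.5²) ≈ 0.7 units.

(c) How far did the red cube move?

2.2

The red cube moved from about (3.8, 4.4) to (1.6, 4.6), a distance of √(2.2² + 0.2²) ≈ 2.2.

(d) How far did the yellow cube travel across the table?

0.8

The yellow cube was near (1.6, 6.5) before and (0.9, 6.2) after, so it travelled √(0.7² + 0.3²) ≈ 0.8 units.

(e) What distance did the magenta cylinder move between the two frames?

1.1

From (3.1, 2.0) to (3.8, 2.9), the magenta cylinder covered √(0.7² + 0.9²) ≈ 1.1 units.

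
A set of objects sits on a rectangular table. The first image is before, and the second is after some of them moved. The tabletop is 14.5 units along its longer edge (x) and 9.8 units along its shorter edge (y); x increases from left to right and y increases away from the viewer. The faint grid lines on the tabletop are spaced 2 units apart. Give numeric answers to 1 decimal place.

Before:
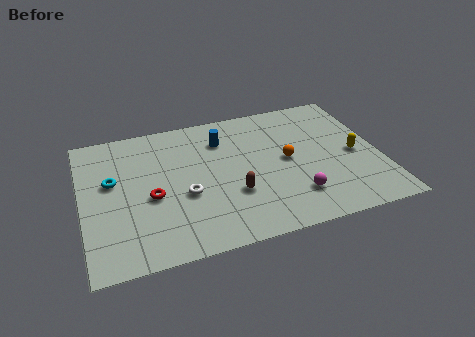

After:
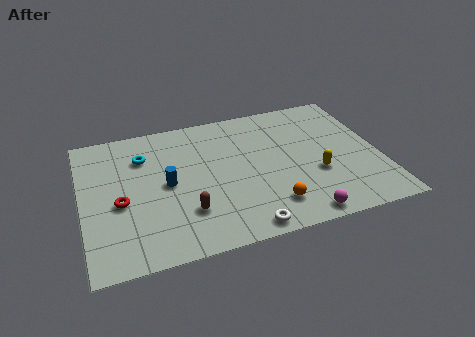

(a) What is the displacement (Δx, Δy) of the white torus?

(2.6, -3.0)

The white torus was at about (4.9, 3.9) and moved to about (7.5, 0.9).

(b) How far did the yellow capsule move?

2.2

From (13.3, 4.5) to (11.3, 3.6), the yellow capsule covered √(2.0² + 0.9²) ≈ 2.2 units.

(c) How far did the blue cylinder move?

3.8

From (7.0, 7.4) to (4.1, 4.9), the blue cylinder covered √(2.9² + 2.5²) ≈ 3.8 units.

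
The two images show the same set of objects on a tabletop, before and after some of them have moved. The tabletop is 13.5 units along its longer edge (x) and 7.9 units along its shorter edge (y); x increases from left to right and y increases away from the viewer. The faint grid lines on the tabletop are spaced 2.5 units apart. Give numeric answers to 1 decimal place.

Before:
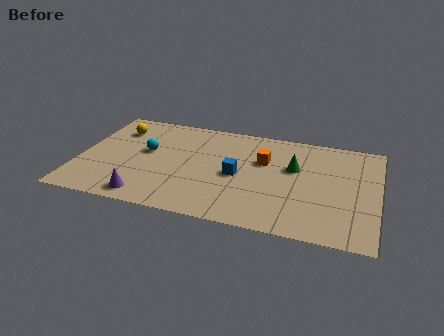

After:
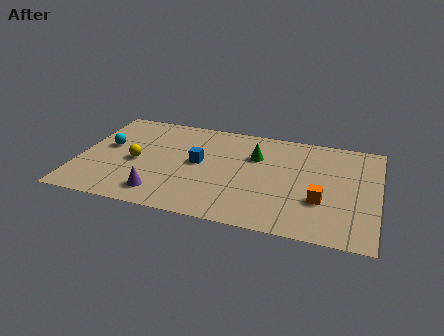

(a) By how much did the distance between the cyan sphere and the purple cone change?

+0.6

The distance was about 3.5 in the first image and 4.1 in the second, so they moved 0.6 units further apart.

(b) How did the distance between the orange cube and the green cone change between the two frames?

+2.7

Before: roughly 1.4 units apart; after: 4.1. That's 2.7 units further apart.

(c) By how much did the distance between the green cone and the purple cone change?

-1.8

They were about 7.5 units apart before and 5.7 after — 1.8 units closer together.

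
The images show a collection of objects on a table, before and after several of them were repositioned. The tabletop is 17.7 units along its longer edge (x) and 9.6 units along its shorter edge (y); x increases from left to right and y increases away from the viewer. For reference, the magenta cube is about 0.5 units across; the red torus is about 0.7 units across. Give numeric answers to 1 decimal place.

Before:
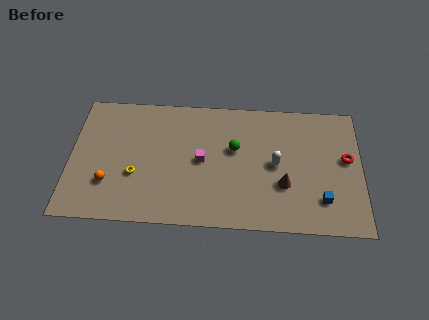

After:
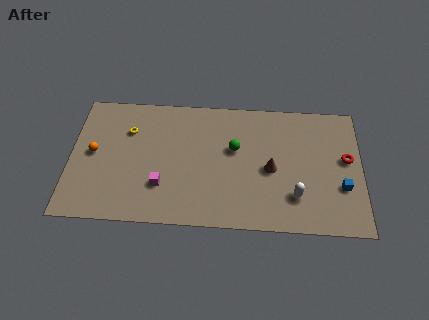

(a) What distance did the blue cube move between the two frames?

1.6

From (15.3, 2.3) to (16.5, 3.3), the blue cube covered √(1.2² + 1.0²) ≈ 1.6 units.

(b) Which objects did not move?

the green sphere and the red torus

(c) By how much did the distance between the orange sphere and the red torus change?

+0.8

The distance was about 14.6 in the first image and 15.4 in the second, so they moved 0.8 units further apart.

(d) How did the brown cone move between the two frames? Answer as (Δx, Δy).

(-0.8, 1.1)

From the two frames, the brown cone sits at roughly (13.0, 3.3) before and (12.2, 4.4) after.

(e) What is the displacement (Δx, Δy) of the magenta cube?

(-2.4, -2.0)

The magenta cube started near (8.0, 4.8) and ended near (5.6, 2.8).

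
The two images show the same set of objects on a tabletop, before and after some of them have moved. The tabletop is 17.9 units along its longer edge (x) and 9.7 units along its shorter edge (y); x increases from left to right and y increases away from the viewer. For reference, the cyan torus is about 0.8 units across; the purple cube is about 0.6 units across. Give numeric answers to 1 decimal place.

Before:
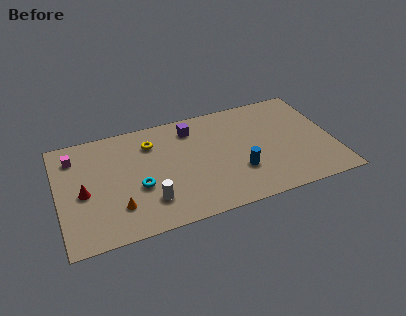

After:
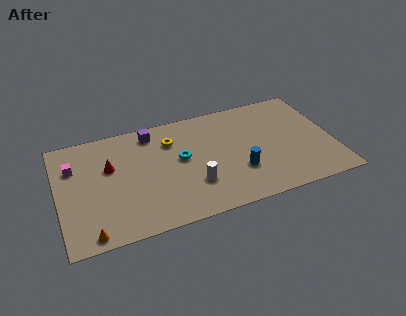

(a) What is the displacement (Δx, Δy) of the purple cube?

(-2.6, 0.4)

The purple cube started near (8.9, 7.9) and ended near (6.3, 8.3).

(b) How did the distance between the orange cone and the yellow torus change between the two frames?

+3.0

They were about 5.5 units apart before and 8.5 after — 3.0 units further apart.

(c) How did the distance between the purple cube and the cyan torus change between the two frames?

-2.2

They were about 5.6 units apart before and 3.4 after — 2.2 units closer together.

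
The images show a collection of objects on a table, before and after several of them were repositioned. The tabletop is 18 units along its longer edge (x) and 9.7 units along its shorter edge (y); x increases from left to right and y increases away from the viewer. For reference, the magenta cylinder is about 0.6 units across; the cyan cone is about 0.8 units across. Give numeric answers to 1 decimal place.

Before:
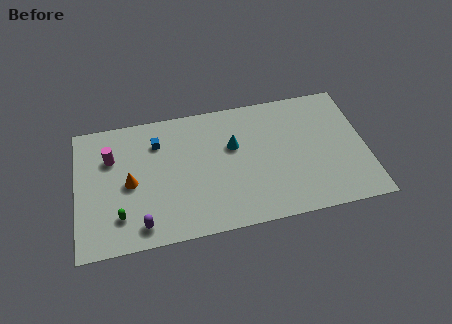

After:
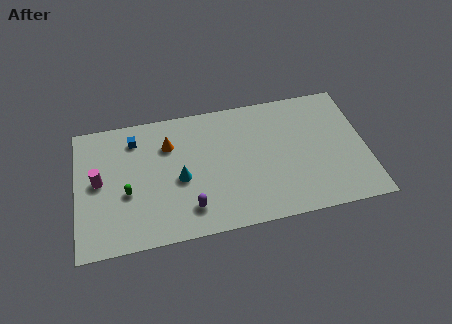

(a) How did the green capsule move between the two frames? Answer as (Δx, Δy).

(0.5, 1.6)

The green capsule started near (2.6, 2.3) and ended near (3.1, 3.9).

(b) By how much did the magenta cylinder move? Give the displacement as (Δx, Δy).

(-0.8, -1.6)

From the two frames, the magenta cylinder sits at roughly (2.2, 6.7) before and (1.4, 5.1) after.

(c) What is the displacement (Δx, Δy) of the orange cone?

(2.5, 2.4)

The orange cone was at about (3.3, 4.6) and moved to about (5.8, 7.0).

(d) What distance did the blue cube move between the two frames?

1.5

The blue cube moved from about (5.1, 7.3) to (3.7, 7.8), a distance of √(1.4² + 0.5²) ≈ 1.5.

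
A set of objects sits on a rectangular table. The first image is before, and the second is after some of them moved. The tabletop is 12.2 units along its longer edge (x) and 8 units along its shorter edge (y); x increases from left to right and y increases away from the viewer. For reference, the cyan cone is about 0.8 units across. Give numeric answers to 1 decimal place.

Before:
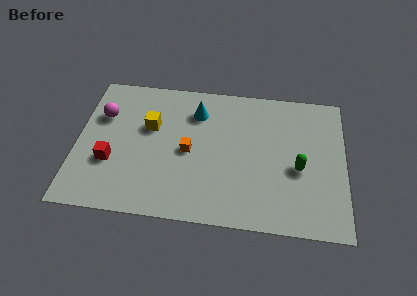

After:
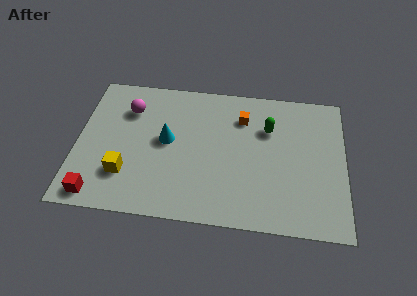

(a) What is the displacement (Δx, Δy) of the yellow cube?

(-1.0, -2.8)

The yellow cube was at about (3.3, 5.0) and moved to about (2.3, 2.2).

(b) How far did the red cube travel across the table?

2.0

The red cube moved from about (1.6, 2.8) to (1.1, 0.9), a distance of √(0.5² + 1.9²) ≈ 2.0.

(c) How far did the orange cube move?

3.3

The orange cube moved from about (5.1, 3.8) to (7.5, 6.0), a distance of √(2.4² + 2.2²) ≈ 3.3.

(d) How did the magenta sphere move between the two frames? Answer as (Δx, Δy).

(1.2, 0.5)

From the two frames, the magenta sphere sits at roughly (1.1, 5.4) before and (2.3, 5.9) after.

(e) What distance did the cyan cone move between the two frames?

2.2

The cyan cone was near (5.4, 6.1) before and (4.1, 4.3) after, so it travelled √(1.3² + 1.8²) ≈ 2.2 units.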